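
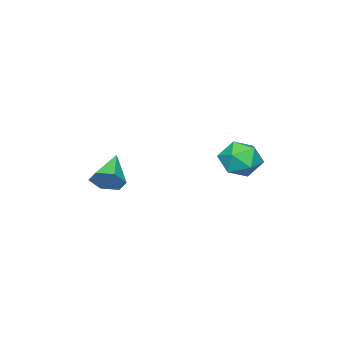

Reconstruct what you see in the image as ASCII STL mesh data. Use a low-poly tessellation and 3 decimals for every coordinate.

solid 
facet normal 0.787 0.319 -0.528
outer loop
vertex 0.104 -3.669 -1.184
vertex -0.44 -3.413 -1.84
vertex -0.232 -2.845 -1.187
endloop
endfacet
facet normal 0.162 0.069 0.984
outer loop
vertex 0.104 -3.669 -1.184
vertex -0.232 -2.845 -1.187
vertex -1.96 -4.027 -0.82
endloop
endfacet
facet normal 0.787 0.319 -0.528
outer loop
vertex -0.232 -2.845 -1.187
vertex -0.44 -3.413 -1.84
vertex -0.776 -2.589 -1.843
endloop
endfacet
facet normal -0.368 0.721 0.587
outer loop
vertex -0.232 -2.845 -1.187
vertex -0.776 -2.589 -1.843
vertex -1.96 -4.027 -0.82
endloop
endfacet
facet normal 0.787 0.319 -0.528
outer loop
vertex -0.776 -2.589 -1.843
vertex -0.44 -3.413 -1.84
vertex -0.984 -3.157 -2.496
endloop
endfacet
facet normal -0.822 0.533 -0.202
outer loop
vertex -0.776 -2.589 -1.843
vertex -0.984 -3.157 -2.496
vertex -1.96 -4.027 -0.82
endloop
endfacet
facet normal 0.787 0.317 -0.529
outer loop
vertex -0.984 -3.157 -2.496
vertex -0.44 -3.413 -1.84
vertex -0.649 -3.981 -2.492
endloop
endfacet
facet normal -0.745 -0.306 -0.593
outer loop
vertex -0.984 -3.157 -2.496
vertex -0.649 -3.981 -2.492
vertex -1.96 -4.027 -0.82
endloop
endfacet
facet normal 0.787 0.317 -0.529
outer loop
vertex -0.649 -3.981 -2.492
vertex -0.44 -3.413 -1.84
vertex -0.105 -4.237 -1.836
endloop
endfacet
facet normal -0.215 -0.957 -0.195
outer loop
vertex -0.649 -3.981 -2.492
vertex -0.105 -4.237 -1.836
vertex -1.96 -4.027 -0.82
endloop
endfacet
facet normal 0.787 0.317 -0.529
outer loop
vertex -0.105 -4.237 -1.836
vertex -0.44 -3.413 -1.84
vertex 0.104 -3.669 -1.184
endloop
endfacet
facet normal 0.238 -0.769 0.593
outer loop
vertex -0.105 -4.237 -1.836
vertex 0.104 -3.669 -1.184
vertex -1.96 -4.027 -0.82
endloop
endfacet
facet normal -0.375 0.156 0.914
outer loop
vertex -2.563 3.067 0.995
vertex -3.443 2.453 0.739
vertex -2.551 1.98 1.185
endloop
endfacet
facet normal 0.339 0.166 0.926
outer loop
vertex -2.563 3.067 0.995
vertex -2.551 1.98 1.185
vertex -1.657 2.477 0.769
endloop
endfacet
facet normal 0.560 0.676 0.479
outer loop
vertex -2.563 3.067 0.995
vertex -1.657 2.477 0.769
vertex -1.997 3.257 0.065
endloop
endfacet
facet normal -0.016 0.982 0.191
outer loop
vertex -2.563 3.067 0.995
vertex -1.997 3.257 0.065
vertex -3.101 3.242 0.047
endloop
endfacet
facet normal -0.594 0.660 0.459
outer loop
vertex -2.563 3.067 0.995
vertex -3.101 3.242 0.047
vertex -3.443 2.453 0.739
endloop
endfacet
facet normal 0.572 -0.462 0.677
outer loop
vertex -1.657 2.477 0.769
vertex -2.551 1.98 1.185
vertex -1.979 1.498 0.373
endloop
endfacet
facet normal -0.582 -0.477 0.659
outer loop
vertex -2.551 1.98 1.185
vertex -3.443 2.453 0.739
vertex -3.083 1.483 0.355
endloop
endfacet
facet normal -0.938 0.339 -0.076
outer loop
vertex -3.443 2.453 0.739
vertex -3.101 3.242 0.047
vertex -3.423 2.263 -0.349
endloop
endfacet
facet normal -0.003 0.859 -0.512
outer loop
vertex -3.101 3.242 0.047
vertex -1.997 3.257 0.065
vertex -2.529 2.76 -0.765
endloop
endfacet
facet normal 0.930 0.364 -0.046
outer loop
vertex -1.997 3.257 0.065
vertex -1.657 2.477 0.769
vertex -1.637 2.287 -0.319
endloop
endfacet
facet normal 0.016 -0.982 -0.191
outer loop
vertex -2.517 1.673 -0.575
vertex -1.979 1.498 0.373
vertex -3.083 1.483 0.355
endloop
endfacet
facet normal -0.560 -0.676 -0.479
outer loop
vertex -2.517 1.673 -0.575
vertex -3.083 1.483 0.355
vertex -3.423 2.263 -0.349
endloop
endfacet
facet normal -0.339 -0.166 -0.926
outer loop
vertex -2.517 1.673 -0.575
vertex -3.423 2.263 -0.349
vertex -2.529 2.76 -0.765
endloop
endfacet
facet normal 0.375 -0.156 -0.914
outer loop
vertex -2.517 1.673 -0.575
vertex -2.529 2.76 -0.765
vertex -1.637 2.287 -0.319
endloop
endfacet
facet normal 0.594 -0.660 -0.459
outer loop
vertex -2.517 1.673 -0.575
vertex -1.637 2.287 -0.319
vertex -1.979 1.498 0.373
endloop
endfacet
facet normal 0.003 -0.859 0.512
outer loop
vertex -3.083 1.483 0.355
vertex -1.979 1.498 0.373
vertex -2.551 1.98 1.185
endloop
endfacet
facet normal -0.930 -0.364 0.046
outer loop
vertex -3.423 2.263 -0.349
vertex -3.083 1.483 0.355
vertex -3.443 2.453 0.739
endloop
endfacet
facet normal -0.572 0.462 -0.677
outer loop
vertex -2.529 2.76 -0.765
vertex -3.423 2.263 -0.349
vertex -3.101 3.242 0.047
endloop
endfacet
facet normal 0.582 0.477 -0.659
outer loop
vertex -1.637 2.287 -0.319
vertex -2.529 2.76 -0.765
vertex -1.997 3.257 0.065
endloop
endfacet
facet normal 0.938 -0.339 0.076
outer loop
vertex -1.979 1.498 0.373
vertex -1.637 2.287 -0.319
vertex -1.657 2.477 0.769
endloop
endfacet

endsolid


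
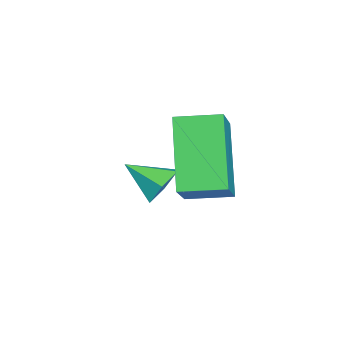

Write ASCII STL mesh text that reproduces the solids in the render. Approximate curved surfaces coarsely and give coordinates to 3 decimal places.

solid 
facet normal 0.060 0.838 -0.543
outer loop
vertex 1.013 -1.315 -2.16
vertex 0.501 -1.459 -2.439
vertex 0.487 -1.132 -1.936
endloop
endfacet
facet normal 0.399 0.026 0.916
outer loop
vertex 1.013 -1.315 -2.16
vertex 0.487 -1.132 -1.936
vertex 0.439 -2.321 -1.881
endloop
endfacet
facet normal 0.063 0.838 -0.543
outer loop
vertex 0.487 -1.132 -1.936
vertex 0.501 -1.459 -2.439
vertex -0.024 -1.275 -2.216
endloop
endfacet
facet normal -0.493 0.060 0.868
outer loop
vertex 0.487 -1.132 -1.936
vertex -0.024 -1.275 -2.216
vertex 0.439 -2.321 -1.881
endloop
endfacet
facet normal 0.063 0.838 -0.543
outer loop
vertex -0.024 -1.275 -2.216
vertex 0.501 -1.459 -2.439
vertex -0.01 -1.602 -2.719
endloop
endfacet
facet normal -0.918 -0.343 0.198
outer loop
vertex -0.024 -1.275 -2.216
vertex -0.01 -1.602 -2.719
vertex 0.439 -2.321 -1.881
endloop
endfacet
facet normal 0.062 0.838 -0.542
outer loop
vertex -0.01 -1.602 -2.719
vertex 0.501 -1.459 -2.439
vertex 0.516 -1.785 -2.942
endloop
endfacet
facet normal -0.453 -0.782 -0.428
outer loop
vertex -0.01 -1.602 -2.719
vertex 0.516 -1.785 -2.942
vertex 0.439 -2.321 -1.881
endloop
endfacet
facet normal 0.061 0.838 -0.542
outer loop
vertex 0.516 -1.785 -2.942
vertex 0.501 -1.459 -2.439
vertex 1.027 -1.642 -2.663
endloop
endfacet
facet normal 0.436 -0.816 -0.380
outer loop
vertex 0.516 -1.785 -2.942
vertex 1.027 -1.642 -2.663
vertex 0.439 -2.321 -1.881
endloop
endfacet
facet normal 0.060 0.838 -0.543
outer loop
vertex 1.027 -1.642 -2.663
vertex 0.501 -1.459 -2.439
vertex 1.013 -1.315 -2.16
endloop
endfacet
facet normal 0.863 -0.412 0.292
outer loop
vertex 1.027 -1.642 -2.663
vertex 1.013 -1.315 -2.16
vertex 0.439 -2.321 -1.881
endloop
endfacet
facet normal -0.652 -0.170 0.739
outer loop
vertex 1.615 -1.022 0.486
vertex 1.482 0.032 0.611
vertex 0.605 -1.043 -0.41
endloop
endfacet
facet normal 0.124 -0.985 -0.117
outer loop
vertex 1.878 -0.712 -1.851
vertex 1.615 -1.022 0.486
vertex 0.605 -1.043 -0.41
endloop
endfacet
facet normal -0.653 -0.168 0.738
outer loop
vertex 0.605 -1.043 -0.41
vertex 1.482 0.032 0.611
vertex 0.473 0.012 -0.286
endloop
endfacet
facet normal -0.748 -0.015 -0.664
outer loop
vertex 0.473 0.012 -0.286
vertex 1.878 -0.712 -1.851
vertex 0.605 -1.043 -0.41
endloop
endfacet
facet normal 0.748 0.016 0.664
outer loop
vertex 1.615 -1.022 0.486
vertex 2.755 0.363 -0.83
vertex 1.482 0.032 0.611
endloop
endfacet
facet normal 0.123 -0.985 -0.117
outer loop
vertex 2.887 -0.692 -0.954
vertex 1.615 -1.022 0.486
vertex 1.878 -0.712 -1.851
endloop
endfacet
facet normal 0.748 0.016 0.664
outer loop
vertex 2.887 -0.692 -0.954
vertex 2.755 0.363 -0.83
vertex 1.615 -1.022 0.486
endloop
endfacet
facet normal -0.124 0.985 0.117
outer loop
vertex 1.482 0.032 0.611
vertex 2.755 0.363 -0.83
vertex 0.473 0.012 -0.286
endloop
endfacet
facet normal -0.748 -0.016 -0.664
outer loop
vertex 1.745 0.342 -1.726
vertex 1.878 -0.712 -1.851
vertex 0.473 0.012 -0.286
endloop
endfacet
facet normal -0.124 0.985 0.116
outer loop
vertex 0.473 0.012 -0.286
vertex 2.755 0.363 -0.83
vertex 1.745 0.342 -1.726
endloop
endfacet
facet normal 0.653 0.170 -0.738
outer loop
vertex 1.745 0.342 -1.726
vertex 2.887 -0.692 -0.954
vertex 1.878 -0.712 -1.851
endloop
endfacet
facet normal 0.652 0.168 -0.739
outer loop
vertex 2.755 0.363 -0.83
vertex 2.887 -0.692 -0.954
vertex 1.745 0.342 -1.726
endloop
endfacet

endsolid


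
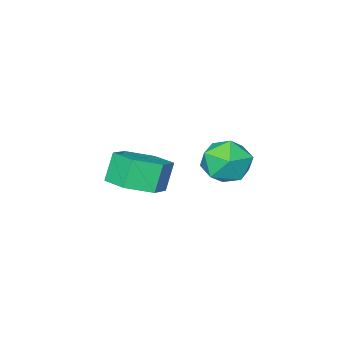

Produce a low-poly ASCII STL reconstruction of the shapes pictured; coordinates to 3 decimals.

solid 
facet normal -0.945 0.324 0.037
outer loop
vertex -3.989 1.537 2.141
vertex -4.124 1.052 2.942
vertex -3.816 1.947 2.976
endloop
endfacet
facet normal -0.524 0.802 -0.285
outer loop
vertex -3.989 1.537 2.141
vertex -3.816 1.947 2.976
vertex -3.221 2.078 2.252
endloop
endfacet
facet normal -0.219 0.485 -0.846
outer loop
vertex -3.989 1.537 2.141
vertex -3.221 2.078 2.252
vertex -3.161 1.266 1.771
endloop
endfacet
facet normal -0.452 -0.190 -0.872
outer loop
vertex -3.989 1.537 2.141
vertex -3.161 1.266 1.771
vertex -3.719 0.632 2.198
endloop
endfacet
facet normal -0.900 -0.289 -0.327
outer loop
vertex -3.989 1.537 2.141
vertex -3.719 0.632 2.198
vertex -4.124 1.052 2.942
endloop
endfacet
facet normal -0.007 0.985 0.173
outer loop
vertex -3.221 2.078 2.252
vertex -3.816 1.947 2.976
vertex -2.881 1.928 3.122
endloop
endfacet
facet normal -0.689 0.211 0.693
outer loop
vertex -3.816 1.947 2.976
vertex -4.124 1.052 2.942
vertex -3.439 1.294 3.549
endloop
endfacet
facet normal -0.615 -0.781 0.106
outer loop
vertex -4.124 1.052 2.942
vertex -3.719 0.632 2.198
vertex -3.379 0.482 3.068
endloop
endfacet
facet normal 0.109 -0.619 -0.777
outer loop
vertex -3.719 0.632 2.198
vertex -3.161 1.266 1.771
vertex -2.784 0.613 2.344
endloop
endfacet
facet normal 0.485 0.472 -0.736
outer loop
vertex -3.161 1.266 1.771
vertex -3.221 2.078 2.252
vertex -2.476 1.508 2.378
endloop
endfacet
facet normal 0.452 0.190 0.872
outer loop
vertex -2.611 1.023 3.179
vertex -2.881 1.928 3.122
vertex -3.439 1.294 3.549
endloop
endfacet
facet normal 0.219 -0.485 0.846
outer loop
vertex -2.611 1.023 3.179
vertex -3.439 1.294 3.549
vertex -3.379 0.482 3.068
endloop
endfacet
facet normal 0.524 -0.802 0.285
outer loop
vertex -2.611 1.023 3.179
vertex -3.379 0.482 3.068
vertex -2.784 0.613 2.344
endloop
endfacet
facet normal 0.945 -0.324 -0.037
outer loop
vertex -2.611 1.023 3.179
vertex -2.784 0.613 2.344
vertex -2.476 1.508 2.378
endloop
endfacet
facet normal 0.900 0.289 0.327
outer loop
vertex -2.611 1.023 3.179
vertex -2.476 1.508 2.378
vertex -2.881 1.928 3.122
endloop
endfacet
facet normal -0.109 0.619 0.777
outer loop
vertex -3.439 1.294 3.549
vertex -2.881 1.928 3.122
vertex -3.816 1.947 2.976
endloop
endfacet
facet normal -0.485 -0.472 0.736
outer loop
vertex -3.379 0.482 3.068
vertex -3.439 1.294 3.549
vertex -4.124 1.052 2.942
endloop
endfacet
facet normal 0.007 -0.985 -0.173
outer loop
vertex -2.784 0.613 2.344
vertex -3.379 0.482 3.068
vertex -3.719 0.632 2.198
endloop
endfacet
facet normal 0.689 -0.211 -0.693
outer loop
vertex -2.476 1.508 2.378
vertex -2.784 0.613 2.344
vertex -3.161 1.266 1.771
endloop
endfacet
facet normal 0.615 0.781 -0.106
outer loop
vertex -2.881 1.928 3.122
vertex -2.476 1.508 2.378
vertex -3.221 2.078 2.252
endloop
endfacet
facet normal 0.412 0.149 -0.899
outer loop
vertex -1.434 -1.59 0.74
vertex -2.239 -2.053 0.294
vertex -2.254 -1.036 0.456
endloop
endfacet
facet normal 0.443 0.830 0.340
outer loop
vertex -1.434 -1.59 0.74
vertex -2.254 -1.036 0.456
vertex -1.917 -1.764 1.792
endloop
endfacet
facet normal 0.442 0.830 0.341
outer loop
vertex -1.917 -1.764 1.792
vertex -2.254 -1.036 0.456
vertex -2.737 -1.21 1.507
endloop
endfacet
facet normal -0.413 -0.149 0.899
outer loop
vertex -1.917 -1.764 1.792
vertex -2.737 -1.21 1.507
vertex -2.721 -2.227 1.346
endloop
endfacet
facet normal 0.413 0.149 -0.898
outer loop
vertex -2.254 -1.036 0.456
vertex -2.239 -2.053 0.294
vertex -3.059 -1.499 0.009
endloop
endfacet
facet normal -0.468 0.881 -0.069
outer loop
vertex -2.254 -1.036 0.456
vertex -3.059 -1.499 0.009
vertex -2.737 -1.21 1.507
endloop
endfacet
facet normal -0.469 0.881 -0.069
outer loop
vertex -2.737 -1.21 1.507
vertex -3.059 -1.499 0.009
vertex -3.541 -1.673 1.061
endloop
endfacet
facet normal -0.413 -0.149 0.899
outer loop
vertex -2.737 -1.21 1.507
vertex -3.541 -1.673 1.061
vertex -2.721 -2.227 1.346
endloop
endfacet
facet normal 0.413 0.149 -0.899
outer loop
vertex -3.059 -1.499 0.009
vertex -2.239 -2.053 0.294
vertex -3.043 -2.516 -0.152
endloop
endfacet
facet normal -0.911 0.050 -0.409
outer loop
vertex -3.059 -1.499 0.009
vertex -3.043 -2.516 -0.152
vertex -3.541 -1.673 1.061
endloop
endfacet
facet normal -0.911 0.051 -0.410
outer loop
vertex -3.541 -1.673 1.061
vertex -3.043 -2.516 -0.152
vertex -3.526 -2.69 0.9
endloop
endfacet
facet normal -0.413 -0.148 0.899
outer loop
vertex -3.541 -1.673 1.061
vertex -3.526 -2.69 0.9
vertex -2.721 -2.227 1.346
endloop
endfacet
facet normal 0.413 0.149 -0.899
outer loop
vertex -3.043 -2.516 -0.152
vertex -2.239 -2.053 0.294
vertex -2.223 -3.07 0.133
endloop
endfacet
facet normal -0.442 -0.830 -0.340
outer loop
vertex -3.043 -2.516 -0.152
vertex -2.223 -3.07 0.133
vertex -3.526 -2.69 0.9
endloop
endfacet
facet normal -0.442 -0.830 -0.341
outer loop
vertex -3.526 -2.69 0.9
vertex -2.223 -3.07 0.133
vertex -2.706 -3.244 1.184
endloop
endfacet
facet normal -0.412 -0.149 0.899
outer loop
vertex -3.526 -2.69 0.9
vertex -2.706 -3.244 1.184
vertex -2.721 -2.227 1.346
endloop
endfacet
facet normal 0.413 0.149 -0.899
outer loop
vertex -2.223 -3.07 0.133
vertex -2.239 -2.053 0.294
vertex -1.419 -2.607 0.579
endloop
endfacet
facet normal 0.469 -0.881 0.070
outer loop
vertex -2.223 -3.07 0.133
vertex -1.419 -2.607 0.579
vertex -2.706 -3.244 1.184
endloop
endfacet
facet normal 0.468 -0.881 0.069
outer loop
vertex -2.706 -3.244 1.184
vertex -1.419 -2.607 0.579
vertex -1.901 -2.781 1.631
endloop
endfacet
facet normal -0.413 -0.149 0.898
outer loop
vertex -2.706 -3.244 1.184
vertex -1.901 -2.781 1.631
vertex -2.721 -2.227 1.346
endloop
endfacet
facet normal 0.413 0.148 -0.899
outer loop
vertex -1.419 -2.607 0.579
vertex -2.239 -2.053 0.294
vertex -1.434 -1.59 0.74
endloop
endfacet
facet normal 0.911 -0.051 0.409
outer loop
vertex -1.419 -2.607 0.579
vertex -1.434 -1.59 0.74
vertex -1.901 -2.781 1.631
endloop
endfacet
facet normal 0.911 -0.051 0.410
outer loop
vertex -1.901 -2.781 1.631
vertex -1.434 -1.59 0.74
vertex -1.917 -1.764 1.792
endloop
endfacet
facet normal -0.413 -0.149 0.899
outer loop
vertex -1.901 -2.781 1.631
vertex -1.917 -1.764 1.792
vertex -2.721 -2.227 1.346
endloop
endfacet

endsolid


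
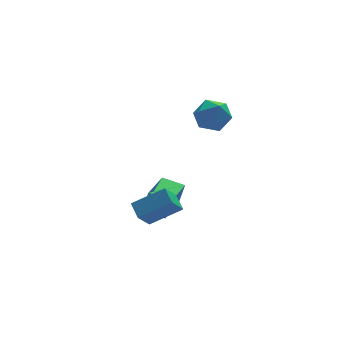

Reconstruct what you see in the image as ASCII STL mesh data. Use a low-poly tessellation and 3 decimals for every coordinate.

solid 
facet normal -0.837 0.191 -0.513
outer loop
vertex -2.276 -2.947 -1.982
vertex -2.326 -2.097 -1.583
vertex -1.584 -2.461 -2.93
endloop
endfacet
facet normal 0.053 -0.904 -0.425
outer loop
vertex -0.094 -2.803 -2.017
vertex -2.276 -2.947 -1.982
vertex -1.584 -2.461 -2.93
endloop
endfacet
facet normal -0.837 0.192 -0.513
outer loop
vertex -1.584 -2.461 -2.93
vertex -2.326 -2.097 -1.583
vertex -1.634 -1.612 -2.531
endloop
endfacet
facet normal 0.545 0.383 -0.746
outer loop
vertex -1.634 -1.612 -2.531
vertex -0.094 -2.803 -2.017
vertex -1.584 -2.461 -2.93
endloop
endfacet
facet normal -0.545 -0.382 0.746
outer loop
vertex -2.276 -2.947 -1.982
vertex -0.836 -2.439 -0.67
vertex -2.326 -2.097 -1.583
endloop
endfacet
facet normal 0.053 -0.904 -0.424
outer loop
vertex -0.786 -3.288 -1.069
vertex -2.276 -2.947 -1.982
vertex -0.094 -2.803 -2.017
endloop
endfacet
facet normal -0.545 -0.383 0.746
outer loop
vertex -0.786 -3.288 -1.069
vertex -0.836 -2.439 -0.67
vertex -2.276 -2.947 -1.982
endloop
endfacet
facet normal -0.052 0.904 0.424
outer loop
vertex -2.326 -2.097 -1.583
vertex -0.836 -2.439 -0.67
vertex -1.634 -1.612 -2.531
endloop
endfacet
facet normal 0.545 0.382 -0.746
outer loop
vertex -0.144 -1.953 -1.618
vertex -0.094 -2.803 -2.017
vertex -1.634 -1.612 -2.531
endloop
endfacet
facet normal -0.053 0.904 0.424
outer loop
vertex -1.634 -1.612 -2.531
vertex -0.836 -2.439 -0.67
vertex -0.144 -1.953 -1.618
endloop
endfacet
facet normal 0.837 -0.192 0.513
outer loop
vertex -0.144 -1.953 -1.618
vertex -0.786 -3.288 -1.069
vertex -0.094 -2.803 -2.017
endloop
endfacet
facet normal 0.837 -0.192 0.513
outer loop
vertex -0.836 -2.439 -0.67
vertex -0.786 -3.288 -1.069
vertex -0.144 -1.953 -1.618
endloop
endfacet
facet normal 0.358 0.209 0.910
outer loop
vertex 1.937 -0.075 3.212
vertex 2.26 -1.005 3.298
vertex 2.847 -0.312 2.908
endloop
endfacet
facet normal 0.370 0.788 0.492
outer loop
vertex 1.937 -0.075 3.212
vertex 2.847 -0.312 2.908
vertex 2.285 0.292 2.363
endloop
endfacet
facet normal -0.297 0.915 0.274
outer loop
vertex 1.937 -0.075 3.212
vertex 2.285 0.292 2.363
vertex 1.352 -0.027 2.417
endloop
endfacet
facet normal -0.721 0.415 0.555
outer loop
vertex 1.937 -0.075 3.212
vertex 1.352 -0.027 2.417
vertex 1.336 -0.829 2.995
endloop
endfacet
facet normal -0.315 -0.022 0.949
outer loop
vertex 1.937 -0.075 3.212
vertex 1.336 -0.829 2.995
vertex 2.26 -1.005 3.298
endloop
endfacet
facet normal 0.766 0.638 -0.082
outer loop
vertex 2.285 0.292 2.363
vertex 2.847 -0.312 2.908
vertex 2.824 -0.411 1.925
endloop
endfacet
facet normal 0.747 -0.299 0.593
outer loop
vertex 2.847 -0.312 2.908
vertex 2.26 -1.005 3.298
vertex 2.808 -1.213 2.503
endloop
endfacet
facet normal -0.343 -0.672 0.656
outer loop
vertex 2.26 -1.005 3.298
vertex 1.336 -0.829 2.995
vertex 1.875 -1.532 2.557
endloop
endfacet
facet normal -0.999 0.034 0.020
outer loop
vertex 1.336 -0.829 2.995
vertex 1.352 -0.027 2.417
vertex 1.313 -0.928 2.012
endloop
endfacet
facet normal -0.314 0.843 -0.437
outer loop
vertex 1.352 -0.027 2.417
vertex 2.285 0.292 2.363
vertex 1.9 -0.235 1.622
endloop
endfacet
facet normal 0.721 -0.415 -0.555
outer loop
vertex 2.223 -1.165 1.708
vertex 2.824 -0.411 1.925
vertex 2.808 -1.213 2.503
endloop
endfacet
facet normal 0.297 -0.915 -0.274
outer loop
vertex 2.223 -1.165 1.708
vertex 2.808 -1.213 2.503
vertex 1.875 -1.532 2.557
endloop
endfacet
facet normal -0.370 -0.788 -0.492
outer loop
vertex 2.223 -1.165 1.708
vertex 1.875 -1.532 2.557
vertex 1.313 -0.928 2.012
endloop
endfacet
facet normal -0.358 -0.209 -0.910
outer loop
vertex 2.223 -1.165 1.708
vertex 1.313 -0.928 2.012
vertex 1.9 -0.235 1.622
endloop
endfacet
facet normal 0.315 0.022 -0.949
outer loop
vertex 2.223 -1.165 1.708
vertex 1.9 -0.235 1.622
vertex 2.824 -0.411 1.925
endloop
endfacet
facet normal 0.999 -0.034 -0.020
outer loop
vertex 2.808 -1.213 2.503
vertex 2.824 -0.411 1.925
vertex 2.847 -0.312 2.908
endloop
endfacet
facet normal 0.314 -0.843 0.437
outer loop
vertex 1.875 -1.532 2.557
vertex 2.808 -1.213 2.503
vertex 2.26 -1.005 3.298
endloop
endfacet
facet normal -0.766 -0.638 0.082
outer loop
vertex 1.313 -0.928 2.012
vertex 1.875 -1.532 2.557
vertex 1.336 -0.829 2.995
endloop
endfacet
facet normal -0.747 0.299 -0.593
outer loop
vertex 1.9 -0.235 1.622
vertex 1.313 -0.928 2.012
vertex 1.352 -0.027 2.417
endloop
endfacet
facet normal 0.343 0.672 -0.656
outer loop
vertex 2.824 -0.411 1.925
vertex 1.9 -0.235 1.622
vertex 2.285 0.292 2.363
endloop
endfacet
facet normal -0.751 0.623 0.219
outer loop
vertex -0.771 0.143 -2.709
vertex 0.392 1.599 -2.868
vertex -1.057 0.236 -3.953
endloop
endfacet
facet normal -0.622 -0.779 0.085
outer loop
vertex -0.172 -0.499 -4.212
vertex -0.771 0.143 -2.709
vertex -1.057 0.236 -3.953
endloop
endfacet
facet normal -0.751 0.623 0.220
outer loop
vertex -1.057 0.236 -3.953
vertex 0.392 1.599 -2.868
vertex 0.105 1.692 -4.112
endloop
endfacet
facet normal -0.224 0.073 -0.972
outer loop
vertex 0.105 1.692 -4.112
vertex -0.172 -0.499 -4.212
vertex -1.057 0.236 -3.953
endloop
endfacet
facet normal 0.224 -0.073 0.972
outer loop
vertex -0.771 0.143 -2.709
vertex 1.277 0.864 -3.127
vertex 0.392 1.599 -2.868
endloop
endfacet
facet normal -0.621 -0.779 0.085
outer loop
vertex 0.115 -0.592 -2.968
vertex -0.771 0.143 -2.709
vertex -0.172 -0.499 -4.212
endloop
endfacet
facet normal 0.224 -0.073 0.972
outer loop
vertex 0.115 -0.592 -2.968
vertex 1.277 0.864 -3.127
vertex -0.771 0.143 -2.709
endloop
endfacet
facet normal 0.622 0.779 -0.085
outer loop
vertex 0.392 1.599 -2.868
vertex 1.277 0.864 -3.127
vertex 0.105 1.692 -4.112
endloop
endfacet
facet normal -0.224 0.073 -0.972
outer loop
vertex 0.991 0.957 -4.371
vertex -0.172 -0.499 -4.212
vertex 0.105 1.692 -4.112
endloop
endfacet
facet normal 0.621 0.779 -0.085
outer loop
vertex 0.105 1.692 -4.112
vertex 1.277 0.864 -3.127
vertex 0.991 0.957 -4.371
endloop
endfacet
facet normal 0.750 -0.623 -0.220
outer loop
vertex 0.991 0.957 -4.371
vertex 0.115 -0.592 -2.968
vertex -0.172 -0.499 -4.212
endloop
endfacet
facet normal 0.751 -0.623 -0.219
outer loop
vertex 1.277 0.864 -3.127
vertex 0.115 -0.592 -2.968
vertex 0.991 0.957 -4.371
endloop
endfacet

endsolid


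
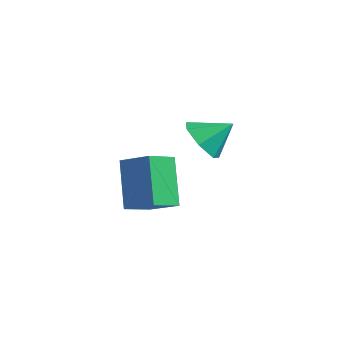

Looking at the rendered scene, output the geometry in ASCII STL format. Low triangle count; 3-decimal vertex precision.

solid 
facet normal -0.467 0.280 0.839
outer loop
vertex -0.19 0.762 -0.473
vertex -0.275 1.93 -0.91
vertex -1.406 0.457 -1.049
endloop
endfacet
facet normal 0.069 -0.934 0.350
outer loop
vertex -0.425 -0.13 -2.81
vertex -0.19 0.762 -0.473
vertex -1.406 0.457 -1.049
endloop
endfacet
facet normal -0.467 0.279 0.839
outer loop
vertex -1.406 0.457 -1.049
vertex -0.275 1.93 -0.91
vertex -1.492 1.625 -1.486
endloop
endfacet
facet normal -0.881 -0.221 -0.417
outer loop
vertex -1.492 1.625 -1.486
vertex -0.425 -0.13 -2.81
vertex -1.406 0.457 -1.049
endloop
endfacet
facet normal 0.882 0.220 0.418
outer loop
vertex -0.19 0.762 -0.473
vertex 0.706 1.343 -2.671
vertex -0.275 1.93 -0.91
endloop
endfacet
facet normal 0.069 -0.934 0.350
outer loop
vertex 0.792 0.175 -2.234
vertex -0.19 0.762 -0.473
vertex -0.425 -0.13 -2.81
endloop
endfacet
facet normal 0.881 0.221 0.418
outer loop
vertex 0.792 0.175 -2.234
vertex 0.706 1.343 -2.671
vertex -0.19 0.762 -0.473
endloop
endfacet
facet normal -0.069 0.934 -0.350
outer loop
vertex -0.275 1.93 -0.91
vertex 0.706 1.343 -2.671
vertex -1.492 1.625 -1.486
endloop
endfacet
facet normal -0.881 -0.221 -0.418
outer loop
vertex -0.51 1.038 -3.247
vertex -0.425 -0.13 -2.81
vertex -1.492 1.625 -1.486
endloop
endfacet
facet normal -0.069 0.934 -0.350
outer loop
vertex -1.492 1.625 -1.486
vertex 0.706 1.343 -2.671
vertex -0.51 1.038 -3.247
endloop
endfacet
facet normal 0.467 -0.280 -0.839
outer loop
vertex -0.51 1.038 -3.247
vertex 0.792 0.175 -2.234
vertex -0.425 -0.13 -2.81
endloop
endfacet
facet normal 0.467 -0.279 -0.839
outer loop
vertex 0.706 1.343 -2.671
vertex 0.792 0.175 -2.234
vertex -0.51 1.038 -3.247
endloop
endfacet
facet normal -0.468 -0.654 -0.594
outer loop
vertex 3.664 -0.289 1.743
vertex 3.052 0.348 1.524
vertex 3.841 0.156 1.114
endloop
endfacet
facet normal 0.971 -0.058 0.232
outer loop
vertex 3.664 -0.289 1.743
vertex 3.841 0.156 1.114
vertex 3.628 1.152 2.256
endloop
endfacet
facet normal -0.468 -0.654 -0.595
outer loop
vertex 3.841 0.156 1.114
vertex 3.052 0.348 1.524
vertex 3.424 0.745 0.795
endloop
endfacet
facet normal 0.849 0.466 -0.248
outer loop
vertex 3.841 0.156 1.114
vertex 3.424 0.745 0.795
vertex 3.628 1.152 2.256
endloop
endfacet
facet normal -0.468 -0.654 -0.595
outer loop
vertex 3.424 0.745 0.795
vertex 3.052 0.348 1.524
vertex 2.726 1.035 1.025
endloop
endfacet
facet normal 0.283 0.913 -0.294
outer loop
vertex 3.424 0.745 0.795
vertex 2.726 1.035 1.025
vertex 3.628 1.152 2.256
endloop
endfacet
facet normal -0.468 -0.654 -0.594
outer loop
vertex 2.726 1.035 1.025
vertex 3.052 0.348 1.524
vertex 2.274 0.808 1.631
endloop
endfacet
facet normal -0.300 0.945 0.130
outer loop
vertex 2.726 1.035 1.025
vertex 2.274 0.808 1.631
vertex 3.628 1.152 2.256
endloop
endfacet
facet normal -0.468 -0.654 -0.594
outer loop
vertex 2.274 0.808 1.631
vertex 3.052 0.348 1.524
vertex 2.408 0.234 2.157
endloop
endfacet
facet normal -0.462 0.538 0.705
outer loop
vertex 2.274 0.808 1.631
vertex 2.408 0.234 2.157
vertex 3.628 1.152 2.256
endloop
endfacet
facet normal -0.468 -0.654 -0.594
outer loop
vertex 2.408 0.234 2.157
vertex 3.052 0.348 1.524
vertex 3.026 -0.254 2.207
endloop
endfacet
facet normal -0.081 -0.000 0.997
outer loop
vertex 2.408 0.234 2.157
vertex 3.026 -0.254 2.207
vertex 3.628 1.152 2.256
endloop
endfacet
facet normal -0.468 -0.654 -0.594
outer loop
vertex 3.026 -0.254 2.207
vertex 3.052 0.348 1.524
vertex 3.664 -0.289 1.743
endloop
endfacet
facet normal 0.557 -0.266 0.786
outer loop
vertex 3.026 -0.254 2.207
vertex 3.664 -0.289 1.743
vertex 3.628 1.152 2.256
endloop
endfacet

endsolid


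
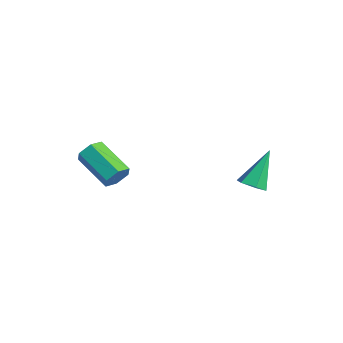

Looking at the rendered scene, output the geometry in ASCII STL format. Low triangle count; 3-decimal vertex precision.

solid 
facet normal 0.235 -0.529 -0.815
outer loop
vertex 3.787 2.948 -0.841
vertex 3.228 2.47 -0.692
vertex 3.102 3.073 -1.12
endloop
endfacet
facet normal 0.252 0.948 -0.194
outer loop
vertex 3.787 2.948 -0.841
vertex 3.102 3.073 -1.12
vertex 2.712 3.63 1.092
endloop
endfacet
facet normal 0.235 -0.529 -0.815
outer loop
vertex 3.102 3.073 -1.12
vertex 3.228 2.47 -0.692
vertex 2.543 2.595 -0.971
endloop
endfacet
facet normal -0.665 0.688 -0.290
outer loop
vertex 3.102 3.073 -1.12
vertex 2.543 2.595 -0.971
vertex 2.712 3.63 1.092
endloop
endfacet
facet normal 0.236 -0.529 -0.815
outer loop
vertex 2.543 2.595 -0.971
vertex 3.228 2.47 -0.692
vertex 2.67 1.992 -0.543
endloop
endfacet
facet normal -0.984 -0.111 0.136
outer loop
vertex 2.543 2.595 -0.971
vertex 2.67 1.992 -0.543
vertex 2.712 3.63 1.092
endloop
endfacet
facet normal 0.236 -0.530 -0.815
outer loop
vertex 2.67 1.992 -0.543
vertex 3.228 2.47 -0.692
vertex 3.355 1.868 -0.264
endloop
endfacet
facet normal -0.385 -0.647 0.658
outer loop
vertex 2.67 1.992 -0.543
vertex 3.355 1.868 -0.264
vertex 2.712 3.63 1.092
endloop
endfacet
facet normal 0.236 -0.530 -0.815
outer loop
vertex 3.355 1.868 -0.264
vertex 3.228 2.47 -0.692
vertex 3.913 2.346 -0.413
endloop
endfacet
facet normal 0.532 -0.386 0.754
outer loop
vertex 3.355 1.868 -0.264
vertex 3.913 2.346 -0.413
vertex 2.712 3.63 1.092
endloop
endfacet
facet normal 0.236 -0.530 -0.815
outer loop
vertex 3.913 2.346 -0.413
vertex 3.228 2.47 -0.692
vertex 3.787 2.948 -0.841
endloop
endfacet
facet normal 0.851 0.411 0.328
outer loop
vertex 3.913 2.346 -0.413
vertex 3.787 2.948 -0.841
vertex 2.712 3.63 1.092
endloop
endfacet
facet normal 0.849 0.295 -0.438
outer loop
vertex 0.348 -2.924 -0.037
vertex -0.023 -2.831 -0.693
vertex 0.03 -2.254 -0.202
endloop
endfacet
facet normal 0.323 0.368 0.872
outer loop
vertex 0.348 -2.924 -0.037
vertex 0.03 -2.254 -0.202
vertex -1.485 -3.562 0.91
endloop
endfacet
facet normal 0.322 0.368 0.872
outer loop
vertex -1.485 -3.562 0.91
vertex 0.03 -2.254 -0.202
vertex -1.804 -2.892 0.745
endloop
endfacet
facet normal -0.849 -0.296 0.439
outer loop
vertex -1.485 -3.562 0.91
vertex -1.804 -2.892 0.745
vertex -1.857 -3.469 0.253
endloop
endfacet
facet normal 0.848 0.296 -0.439
outer loop
vertex 0.03 -2.254 -0.202
vertex -0.023 -2.831 -0.693
vertex -0.342 -2.161 -0.858
endloop
endfacet
facet normal -0.201 0.947 0.248
outer loop
vertex 0.03 -2.254 -0.202
vertex -0.342 -2.161 -0.858
vertex -1.804 -2.892 0.745
endloop
endfacet
facet normal -0.202 0.948 0.248
outer loop
vertex -1.804 -2.892 0.745
vertex -0.342 -2.161 -0.858
vertex -2.175 -2.799 0.088
endloop
endfacet
facet normal -0.849 -0.295 0.438
outer loop
vertex -1.804 -2.892 0.745
vertex -2.175 -2.799 0.088
vertex -1.857 -3.469 0.253
endloop
endfacet
facet normal 0.849 0.296 -0.439
outer loop
vertex -0.342 -2.161 -0.858
vertex -0.023 -2.831 -0.693
vertex -0.395 -2.738 -1.35
endloop
endfacet
facet normal -0.524 0.580 -0.624
outer loop
vertex -0.342 -2.161 -0.858
vertex -0.395 -2.738 -1.35
vertex -2.175 -2.799 0.088
endloop
endfacet
facet normal -0.524 0.579 -0.624
outer loop
vertex -2.175 -2.799 0.088
vertex -0.395 -2.738 -1.35
vertex -2.228 -3.376 -0.403
endloop
endfacet
facet normal -0.849 -0.295 0.438
outer loop
vertex -2.175 -2.799 0.088
vertex -2.228 -3.376 -0.403
vertex -1.857 -3.469 0.253
endloop
endfacet
facet normal 0.849 0.296 -0.439
outer loop
vertex -0.395 -2.738 -1.35
vertex -0.023 -2.831 -0.693
vertex -0.076 -3.408 -1.185
endloop
endfacet
facet normal -0.322 -0.368 -0.872
outer loop
vertex -0.395 -2.738 -1.35
vertex -0.076 -3.408 -1.185
vertex -2.228 -3.376 -0.403
endloop
endfacet
facet normal -0.322 -0.368 -0.872
outer loop
vertex -2.228 -3.376 -0.403
vertex -0.076 -3.408 -1.185
vertex -1.91 -4.046 -0.238
endloop
endfacet
facet normal -0.849 -0.295 0.438
outer loop
vertex -2.228 -3.376 -0.403
vertex -1.91 -4.046 -0.238
vertex -1.857 -3.469 0.253
endloop
endfacet
facet normal 0.849 0.295 -0.438
outer loop
vertex -0.076 -3.408 -1.185
vertex -0.023 -2.831 -0.693
vertex 0.295 -3.501 -0.528
endloop
endfacet
facet normal 0.202 -0.948 -0.248
outer loop
vertex -0.076 -3.408 -1.185
vertex 0.295 -3.501 -0.528
vertex -1.91 -4.046 -0.238
endloop
endfacet
facet normal 0.201 -0.947 -0.249
outer loop
vertex -1.91 -4.046 -0.238
vertex 0.295 -3.501 -0.528
vertex -1.538 -4.139 0.418
endloop
endfacet
facet normal -0.848 -0.296 0.439
outer loop
vertex -1.91 -4.046 -0.238
vertex -1.538 -4.139 0.418
vertex -1.857 -3.469 0.253
endloop
endfacet
facet normal 0.849 0.295 -0.438
outer loop
vertex 0.295 -3.501 -0.528
vertex -0.023 -2.831 -0.693
vertex 0.348 -2.924 -0.037
endloop
endfacet
facet normal 0.524 -0.579 0.624
outer loop
vertex 0.295 -3.501 -0.528
vertex 0.348 -2.924 -0.037
vertex -1.538 -4.139 0.418
endloop
endfacet
facet normal 0.524 -0.580 0.624
outer loop
vertex -1.538 -4.139 0.418
vertex 0.348 -2.924 -0.037
vertex -1.485 -3.562 0.91
endloop
endfacet
facet normal -0.849 -0.296 0.439
outer loop
vertex -1.538 -4.139 0.418
vertex -1.485 -3.562 0.91
vertex -1.857 -3.469 0.253
endloop
endfacet

endsolid


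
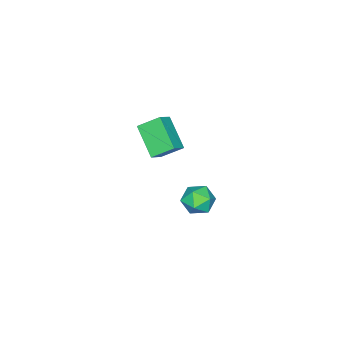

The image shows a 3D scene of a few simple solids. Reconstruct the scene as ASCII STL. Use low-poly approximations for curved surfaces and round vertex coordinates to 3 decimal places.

solid 
facet normal -0.219 -0.363 0.906
outer loop
vertex 2.806 3.637 4.082
vertex 3.087 3.006 3.897
vertex 3.5 3.507 4.198
endloop
endfacet
facet normal -0.093 0.337 0.937
outer loop
vertex 2.806 3.637 4.082
vertex 3.5 3.507 4.198
vertex 3.293 4.144 3.948
endloop
endfacet
facet normal -0.554 0.665 0.501
outer loop
vertex 2.806 3.637 4.082
vertex 3.293 4.144 3.948
vertex 2.753 4.037 3.492
endloop
endfacet
facet normal -0.966 0.167 0.200
outer loop
vertex 2.806 3.637 4.082
vertex 2.753 4.037 3.492
vertex 2.625 3.334 3.46
endloop
endfacet
facet normal -0.759 -0.470 0.450
outer loop
vertex 2.806 3.637 4.082
vertex 2.625 3.334 3.46
vertex 3.087 3.006 3.897
endloop
endfacet
facet normal 0.565 0.454 0.689
outer loop
vertex 3.293 4.144 3.948
vertex 3.5 3.507 4.198
vertex 3.875 3.826 3.68
endloop
endfacet
facet normal 0.361 -0.681 0.637
outer loop
vertex 3.5 3.507 4.198
vertex 3.087 3.006 3.897
vertex 3.747 3.123 3.648
endloop
endfacet
facet normal -0.512 -0.853 -0.099
outer loop
vertex 3.087 3.006 3.897
vertex 2.625 3.334 3.46
vertex 3.207 3.016 3.192
endloop
endfacet
facet normal -0.846 0.177 -0.503
outer loop
vertex 2.625 3.334 3.46
vertex 2.753 4.037 3.492
vertex 3.0 3.653 2.942
endloop
endfacet
facet normal -0.181 0.983 -0.017
outer loop
vertex 2.753 4.037 3.492
vertex 3.293 4.144 3.948
vertex 3.413 4.154 3.243
endloop
endfacet
facet normal 0.966 -0.167 -0.200
outer loop
vertex 3.694 3.523 3.058
vertex 3.875 3.826 3.68
vertex 3.747 3.123 3.648
endloop
endfacet
facet normal 0.554 -0.665 -0.501
outer loop
vertex 3.694 3.523 3.058
vertex 3.747 3.123 3.648
vertex 3.207 3.016 3.192
endloop
endfacet
facet normal 0.093 -0.337 -0.937
outer loop
vertex 3.694 3.523 3.058
vertex 3.207 3.016 3.192
vertex 3.0 3.653 2.942
endloop
endfacet
facet normal 0.219 0.363 -0.906
outer loop
vertex 3.694 3.523 3.058
vertex 3.0 3.653 2.942
vertex 3.413 4.154 3.243
endloop
endfacet
facet normal 0.759 0.470 -0.450
outer loop
vertex 3.694 3.523 3.058
vertex 3.413 4.154 3.243
vertex 3.875 3.826 3.68
endloop
endfacet
facet normal 0.846 -0.177 0.503
outer loop
vertex 3.747 3.123 3.648
vertex 3.875 3.826 3.68
vertex 3.5 3.507 4.198
endloop
endfacet
facet normal 0.181 -0.983 0.017
outer loop
vertex 3.207 3.016 3.192
vertex 3.747 3.123 3.648
vertex 3.087 3.006 3.897
endloop
endfacet
facet normal -0.565 -0.454 -0.689
outer loop
vertex 3.0 3.653 2.942
vertex 3.207 3.016 3.192
vertex 2.625 3.334 3.46
endloop
endfacet
facet normal -0.361 0.681 -0.637
outer loop
vertex 3.413 4.154 3.243
vertex 3.0 3.653 2.942
vertex 2.753 4.037 3.492
endloop
endfacet
facet normal 0.512 0.853 0.099
outer loop
vertex 3.875 3.826 3.68
vertex 3.413 4.154 3.243
vertex 3.293 4.144 3.948
endloop
endfacet
facet normal -0.823 -0.029 -0.567
outer loop
vertex -1.724 -2.354 1.483
vertex -2.198 -1.544 2.129
vertex -1.09 -1.202 0.503
endloop
endfacet
facet normal 0.417 -0.711 -0.566
outer loop
vertex -0.382 -1.176 0.991
vertex -1.724 -2.354 1.483
vertex -1.09 -1.202 0.503
endloop
endfacet
facet normal -0.823 -0.029 -0.567
outer loop
vertex -1.09 -1.202 0.503
vertex -2.198 -1.544 2.129
vertex -1.564 -0.391 1.149
endloop
endfacet
facet normal 0.386 0.702 -0.598
outer loop
vertex -1.564 -0.391 1.149
vertex -0.382 -1.176 0.991
vertex -1.09 -1.202 0.503
endloop
endfacet
facet normal -0.386 -0.703 0.598
outer loop
vertex -1.724 -2.354 1.483
vertex -1.49 -1.518 2.617
vertex -2.198 -1.544 2.129
endloop
endfacet
facet normal 0.416 -0.711 -0.567
outer loop
vertex -1.016 -2.329 1.971
vertex -1.724 -2.354 1.483
vertex -0.382 -1.176 0.991
endloop
endfacet
facet normal -0.387 -0.702 0.598
outer loop
vertex -1.016 -2.329 1.971
vertex -1.49 -1.518 2.617
vertex -1.724 -2.354 1.483
endloop
endfacet
facet normal -0.417 0.711 0.567
outer loop
vertex -2.198 -1.544 2.129
vertex -1.49 -1.518 2.617
vertex -1.564 -0.391 1.149
endloop
endfacet
facet normal 0.387 0.703 -0.597
outer loop
vertex -0.856 -0.366 1.637
vertex -0.382 -1.176 0.991
vertex -1.564 -0.391 1.149
endloop
endfacet
facet normal -0.416 0.711 0.567
outer loop
vertex -1.564 -0.391 1.149
vertex -1.49 -1.518 2.617
vertex -0.856 -0.366 1.637
endloop
endfacet
facet normal 0.823 0.029 0.567
outer loop
vertex -0.856 -0.366 1.637
vertex -1.016 -2.329 1.971
vertex -0.382 -1.176 0.991
endloop
endfacet
facet normal 0.823 0.029 0.567
outer loop
vertex -1.49 -1.518 2.617
vertex -1.016 -2.329 1.971
vertex -0.856 -0.366 1.637
endloop
endfacet

endsolid


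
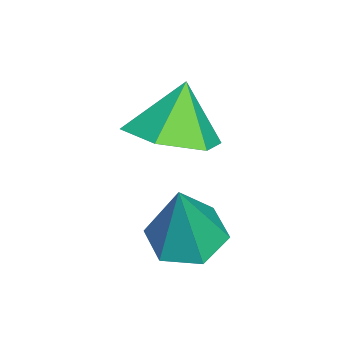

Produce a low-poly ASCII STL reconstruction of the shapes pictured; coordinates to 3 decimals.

solid 
facet normal 0.464 -0.167 -0.870
outer loop
vertex -0.105 2.043 -1.482
vertex -0.679 1.372 -1.659
vertex -0.872 2.211 -1.923
endloop
endfacet
facet normal -0.054 0.898 0.436
outer loop
vertex -0.105 2.043 -1.482
vertex -0.872 2.211 -1.923
vertex -1.221 1.568 -0.641
endloop
endfacet
facet normal 0.464 -0.167 -0.870
outer loop
vertex -0.872 2.211 -1.923
vertex -0.679 1.372 -1.659
vertex -1.445 1.54 -2.1
endloop
endfacet
facet normal -0.770 0.629 0.106
outer loop
vertex -0.872 2.211 -1.923
vertex -1.445 1.54 -2.1
vertex -1.221 1.568 -0.641
endloop
endfacet
facet normal 0.464 -0.167 -0.870
outer loop
vertex -1.445 1.54 -2.1
vertex -0.679 1.372 -1.659
vertex -1.252 0.702 -1.836
endloop
endfacet
facet normal -0.972 -0.176 0.153
outer loop
vertex -1.445 1.54 -2.1
vertex -1.252 0.702 -1.836
vertex -1.221 1.568 -0.641
endloop
endfacet
facet normal 0.464 -0.167 -0.870
outer loop
vertex -1.252 0.702 -1.836
vertex -0.679 1.372 -1.659
vertex -0.486 0.534 -1.395
endloop
endfacet
facet normal -0.461 -0.713 0.529
outer loop
vertex -1.252 0.702 -1.836
vertex -0.486 0.534 -1.395
vertex -1.221 1.568 -0.641
endloop
endfacet
facet normal 0.464 -0.167 -0.870
outer loop
vertex -0.486 0.534 -1.395
vertex -0.679 1.372 -1.659
vertex 0.088 1.204 -1.218
endloop
endfacet
facet normal 0.255 -0.445 0.859
outer loop
vertex -0.486 0.534 -1.395
vertex 0.088 1.204 -1.218
vertex -1.221 1.568 -0.641
endloop
endfacet
facet normal 0.464 -0.167 -0.870
outer loop
vertex 0.088 1.204 -1.218
vertex -0.679 1.372 -1.659
vertex -0.105 2.043 -1.482
endloop
endfacet
facet normal 0.458 0.361 0.812
outer loop
vertex 0.088 1.204 -1.218
vertex -0.105 2.043 -1.482
vertex -1.221 1.568 -0.641
endloop
endfacet
facet normal -0.294 0.048 -0.955
outer loop
vertex 1.038 1.396 -3.443
vertex 0.45 1.779 -3.243
vertex 1.069 2.125 -3.416
endloop
endfacet
facet normal 0.997 -0.045 0.069
outer loop
vertex 1.038 1.396 -3.443
vertex 1.069 2.125 -3.416
vertex 0.93 1.701 -1.677
endloop
endfacet
facet normal -0.294 0.048 -0.955
outer loop
vertex 1.069 2.125 -3.416
vertex 0.45 1.779 -3.243
vertex 0.481 2.508 -3.216
endloop
endfacet
facet normal 0.585 0.776 0.236
outer loop
vertex 1.069 2.125 -3.416
vertex 0.481 2.508 -3.216
vertex 0.93 1.701 -1.677
endloop
endfacet
facet normal -0.293 0.048 -0.955
outer loop
vertex 0.481 2.508 -3.216
vertex 0.45 1.779 -3.243
vertex -0.139 2.162 -3.043
endloop
endfacet
facet normal -0.306 0.804 0.511
outer loop
vertex 0.481 2.508 -3.216
vertex -0.139 2.162 -3.043
vertex 0.93 1.701 -1.677
endloop
endfacet
facet normal -0.293 0.047 -0.955
outer loop
vertex -0.139 2.162 -3.043
vertex 0.45 1.779 -3.243
vertex -0.169 1.433 -3.07
endloop
endfacet
facet normal -0.786 0.009 0.618
outer loop
vertex -0.139 2.162 -3.043
vertex -0.169 1.433 -3.07
vertex 0.93 1.701 -1.677
endloop
endfacet
facet normal -0.294 0.048 -0.955
outer loop
vertex -0.169 1.433 -3.07
vertex 0.45 1.779 -3.243
vertex 0.419 1.05 -3.27
endloop
endfacet
facet normal -0.374 -0.810 0.451
outer loop
vertex -0.169 1.433 -3.07
vertex 0.419 1.05 -3.27
vertex 0.93 1.701 -1.677
endloop
endfacet
facet normal -0.294 0.048 -0.955
outer loop
vertex 0.419 1.05 -3.27
vertex 0.45 1.779 -3.243
vertex 1.038 1.396 -3.443
endloop
endfacet
facet normal 0.517 -0.837 0.176
outer loop
vertex 0.419 1.05 -3.27
vertex 1.038 1.396 -3.443
vertex 0.93 1.701 -1.677
endloop
endfacet

endsolid


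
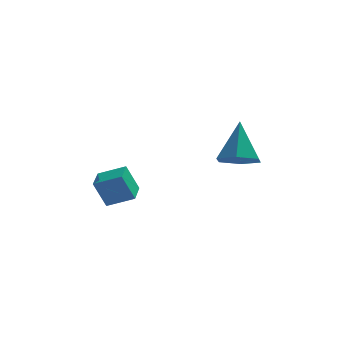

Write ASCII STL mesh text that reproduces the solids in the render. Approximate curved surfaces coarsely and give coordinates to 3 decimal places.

solid 
facet normal -0.912 0.138 -0.387
outer loop
vertex -2.231 -1.64 -1.579
vertex -2.081 -0.432 -1.503
vertex -1.683 -1.628 -2.867
endloop
endfacet
facet normal -0.122 -0.991 -0.061
outer loop
vertex -0.479 -1.808 -2.357
vertex -2.231 -1.64 -1.579
vertex -1.683 -1.628 -2.867
endloop
endfacet
facet normal -0.912 0.137 -0.386
outer loop
vertex -1.683 -1.628 -2.867
vertex -2.081 -0.432 -1.503
vertex -1.533 -0.419 -2.792
endloop
endfacet
facet normal 0.391 0.009 -0.920
outer loop
vertex -1.533 -0.419 -2.792
vertex -0.479 -1.808 -2.357
vertex -1.683 -1.628 -2.867
endloop
endfacet
facet normal -0.391 -0.009 0.920
outer loop
vertex -2.231 -1.64 -1.579
vertex -0.877 -0.612 -0.993
vertex -2.081 -0.432 -1.503
endloop
endfacet
facet normal -0.123 -0.991 -0.062
outer loop
vertex -1.027 -1.821 -1.068
vertex -2.231 -1.64 -1.579
vertex -0.479 -1.808 -2.357
endloop
endfacet
facet normal -0.392 -0.008 0.920
outer loop
vertex -1.027 -1.821 -1.068
vertex -0.877 -0.612 -0.993
vertex -2.231 -1.64 -1.579
endloop
endfacet
facet normal 0.122 0.991 0.062
outer loop
vertex -2.081 -0.432 -1.503
vertex -0.877 -0.612 -0.993
vertex -1.533 -0.419 -2.792
endloop
endfacet
facet normal 0.392 0.009 -0.920
outer loop
vertex -0.329 -0.6 -2.281
vertex -0.479 -1.808 -2.357
vertex -1.533 -0.419 -2.792
endloop
endfacet
facet normal 0.123 0.991 0.061
outer loop
vertex -1.533 -0.419 -2.792
vertex -0.877 -0.612 -0.993
vertex -0.329 -0.6 -2.281
endloop
endfacet
facet normal 0.912 -0.138 0.386
outer loop
vertex -0.329 -0.6 -2.281
vertex -1.027 -1.821 -1.068
vertex -0.479 -1.808 -2.357
endloop
endfacet
facet normal 0.912 -0.137 0.387
outer loop
vertex -0.877 -0.612 -0.993
vertex -1.027 -1.821 -1.068
vertex -0.329 -0.6 -2.281
endloop
endfacet
facet normal -0.036 -0.553 -0.832
outer loop
vertex 4.559 -3.386 0.624
vertex 3.772 -2.871 0.316
vertex 4.685 -2.571 0.077
endloop
endfacet
facet normal 0.931 0.092 0.352
outer loop
vertex 4.559 -3.386 0.624
vertex 4.685 -2.571 0.077
vertex 3.848 -1.709 2.064
endloop
endfacet
facet normal -0.036 -0.553 -0.833
outer loop
vertex 4.685 -2.571 0.077
vertex 3.772 -2.871 0.316
vertex 3.898 -2.055 -0.231
endloop
endfacet
facet normal 0.575 0.811 -0.110
outer loop
vertex 4.685 -2.571 0.077
vertex 3.898 -2.055 -0.231
vertex 3.848 -1.709 2.064
endloop
endfacet
facet normal -0.035 -0.553 -0.833
outer loop
vertex 3.898 -2.055 -0.231
vertex 3.772 -2.871 0.316
vertex 2.986 -2.355 0.007
endloop
endfacet
facet normal -0.344 0.928 -0.147
outer loop
vertex 3.898 -2.055 -0.231
vertex 2.986 -2.355 0.007
vertex 3.848 -1.709 2.064
endloop
endfacet
facet normal -0.035 -0.553 -0.833
outer loop
vertex 2.986 -2.355 0.007
vertex 3.772 -2.871 0.316
vertex 2.86 -3.171 0.554
endloop
endfacet
facet normal -0.904 0.325 0.277
outer loop
vertex 2.986 -2.355 0.007
vertex 2.86 -3.171 0.554
vertex 3.848 -1.709 2.064
endloop
endfacet
facet normal -0.035 -0.553 -0.832
outer loop
vertex 2.86 -3.171 0.554
vertex 3.772 -2.871 0.316
vertex 3.646 -3.686 0.863
endloop
endfacet
facet normal -0.548 -0.393 0.739
outer loop
vertex 2.86 -3.171 0.554
vertex 3.646 -3.686 0.863
vertex 3.848 -1.709 2.064
endloop
endfacet
facet normal -0.036 -0.553 -0.832
outer loop
vertex 3.646 -3.686 0.863
vertex 3.772 -2.871 0.316
vertex 4.559 -3.386 0.624
endloop
endfacet
facet normal 0.371 -0.510 0.776
outer loop
vertex 3.646 -3.686 0.863
vertex 4.559 -3.386 0.624
vertex 3.848 -1.709 2.064
endloop
endfacet

endsolid


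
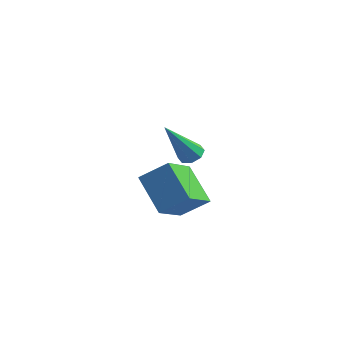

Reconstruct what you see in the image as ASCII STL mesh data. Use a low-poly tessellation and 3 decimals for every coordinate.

solid 
facet normal 0.127 0.561 -0.818
outer loop
vertex 1.253 -2.274 -0.359
vertex 0.84 -2.515 -0.588
vertex 0.901 -2.085 -0.284
endloop
endfacet
facet normal 0.441 0.536 0.720
outer loop
vertex 1.253 -2.274 -0.359
vertex 0.901 -2.085 -0.284
vertex 0.58 -3.665 1.088
endloop
endfacet
facet normal 0.127 0.561 -0.818
outer loop
vertex 0.901 -2.085 -0.284
vertex 0.84 -2.515 -0.588
vertex 0.514 -2.148 -0.387
endloop
endfacet
facet normal -0.292 0.660 0.692
outer loop
vertex 0.901 -2.085 -0.284
vertex 0.514 -2.148 -0.387
vertex 0.58 -3.665 1.088
endloop
endfacet
facet normal 0.127 0.561 -0.818
outer loop
vertex 0.514 -2.148 -0.387
vertex 0.84 -2.515 -0.588
vertex 0.318 -2.426 -0.608
endloop
endfacet
facet normal -0.872 0.321 0.369
outer loop
vertex 0.514 -2.148 -0.387
vertex 0.318 -2.426 -0.608
vertex 0.58 -3.665 1.088
endloop
endfacet
facet normal 0.127 0.562 -0.817
outer loop
vertex 0.318 -2.426 -0.608
vertex 0.84 -2.515 -0.588
vertex 0.428 -2.756 -0.818
endloop
endfacet
facet normal -0.958 -0.282 -0.058
outer loop
vertex 0.318 -2.426 -0.608
vertex 0.428 -2.756 -0.818
vertex 0.58 -3.665 1.088
endloop
endfacet
facet normal 0.127 0.563 -0.817
outer loop
vertex 0.428 -2.756 -0.818
vertex 0.84 -2.515 -0.588
vertex 0.779 -2.944 -0.893
endloop
endfacet
facet normal -0.499 -0.797 -0.340
outer loop
vertex 0.428 -2.756 -0.818
vertex 0.779 -2.944 -0.893
vertex 0.58 -3.665 1.088
endloop
endfacet
facet normal 0.128 0.563 -0.817
outer loop
vertex 0.779 -2.944 -0.893
vertex 0.84 -2.515 -0.588
vertex 1.166 -2.881 -0.789
endloop
endfacet
facet normal 0.234 -0.921 -0.312
outer loop
vertex 0.779 -2.944 -0.893
vertex 1.166 -2.881 -0.789
vertex 0.58 -3.665 1.088
endloop
endfacet
facet normal 0.126 0.561 -0.818
outer loop
vertex 1.166 -2.881 -0.789
vertex 0.84 -2.515 -0.588
vertex 1.362 -2.603 -0.568
endloop
endfacet
facet normal 0.813 -0.582 0.011
outer loop
vertex 1.166 -2.881 -0.789
vertex 1.362 -2.603 -0.568
vertex 0.58 -3.665 1.088
endloop
endfacet
facet normal 0.126 0.561 -0.818
outer loop
vertex 1.362 -2.603 -0.568
vertex 0.84 -2.515 -0.588
vertex 1.253 -2.274 -0.359
endloop
endfacet
facet normal 0.899 0.020 0.437
outer loop
vertex 1.362 -2.603 -0.568
vertex 1.253 -2.274 -0.359
vertex 0.58 -3.665 1.088
endloop
endfacet
facet normal -0.666 -0.458 -0.589
outer loop
vertex -0.647 -2.543 -4.114
vertex -2.026 -2.099 -2.901
vertex -0.932 -0.974 -5.012
endloop
endfacet
facet normal 0.730 -0.235 -0.642
outer loop
vertex -0.014 -0.341 -4.199
vertex -0.647 -2.543 -4.114
vertex -0.932 -0.974 -5.012
endloop
endfacet
facet normal -0.665 -0.458 -0.589
outer loop
vertex -0.932 -0.974 -5.012
vertex -2.026 -2.099 -2.901
vertex -2.312 -0.53 -3.799
endloop
endfacet
facet normal -0.156 0.857 -0.491
outer loop
vertex -2.312 -0.53 -3.799
vertex -0.014 -0.341 -4.199
vertex -0.932 -0.974 -5.012
endloop
endfacet
facet normal 0.156 -0.857 0.491
outer loop
vertex -0.647 -2.543 -4.114
vertex -1.108 -1.466 -2.088
vertex -2.026 -2.099 -2.901
endloop
endfacet
facet normal 0.730 -0.235 -0.642
outer loop
vertex 0.272 -1.91 -3.301
vertex -0.647 -2.543 -4.114
vertex -0.014 -0.341 -4.199
endloop
endfacet
facet normal 0.156 -0.857 0.491
outer loop
vertex 0.272 -1.91 -3.301
vertex -1.108 -1.466 -2.088
vertex -0.647 -2.543 -4.114
endloop
endfacet
facet normal -0.730 0.234 0.642
outer loop
vertex -2.026 -2.099 -2.901
vertex -1.108 -1.466 -2.088
vertex -2.312 -0.53 -3.799
endloop
endfacet
facet normal -0.156 0.857 -0.491
outer loop
vertex -1.393 0.103 -2.986
vertex -0.014 -0.341 -4.199
vertex -2.312 -0.53 -3.799
endloop
endfacet
facet normal -0.730 0.235 0.642
outer loop
vertex -2.312 -0.53 -3.799
vertex -1.108 -1.466 -2.088
vertex -1.393 0.103 -2.986
endloop
endfacet
facet normal 0.666 0.458 0.589
outer loop
vertex -1.393 0.103 -2.986
vertex 0.272 -1.91 -3.301
vertex -0.014 -0.341 -4.199
endloop
endfacet
facet normal 0.665 0.458 0.589
outer loop
vertex -1.108 -1.466 -2.088
vertex 0.272 -1.91 -3.301
vertex -1.393 0.103 -2.986
endloop
endfacet

endsolid


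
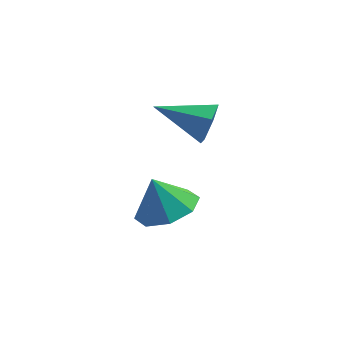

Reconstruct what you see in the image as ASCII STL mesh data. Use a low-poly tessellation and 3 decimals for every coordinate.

solid 
facet normal 0.926 -0.242 -0.290
outer loop
vertex 4.829 2.172 3.953
vertex 4.555 1.887 3.316
vertex 4.754 2.609 3.348
endloop
endfacet
facet normal 0.021 0.812 0.584
outer loop
vertex 4.829 2.172 3.953
vertex 4.754 2.609 3.348
vertex 2.925 2.313 3.824
endloop
endfacet
facet normal 0.926 -0.243 -0.288
outer loop
vertex 4.754 2.609 3.348
vertex 4.555 1.887 3.316
vertex 4.481 2.324 2.711
endloop
endfacet
facet normal -0.231 0.921 -0.313
outer loop
vertex 4.754 2.609 3.348
vertex 4.481 2.324 2.711
vertex 2.925 2.313 3.824
endloop
endfacet
facet normal 0.926 -0.243 -0.289
outer loop
vertex 4.481 2.324 2.711
vertex 4.555 1.887 3.316
vertex 4.281 1.602 2.678
endloop
endfacet
facet normal -0.572 0.195 -0.797
outer loop
vertex 4.481 2.324 2.711
vertex 4.281 1.602 2.678
vertex 2.925 2.313 3.824
endloop
endfacet
facet normal 0.926 -0.242 -0.290
outer loop
vertex 4.281 1.602 2.678
vertex 4.555 1.887 3.316
vertex 4.356 1.164 3.283
endloop
endfacet
facet normal -0.662 -0.644 -0.384
outer loop
vertex 4.281 1.602 2.678
vertex 4.356 1.164 3.283
vertex 2.925 2.313 3.824
endloop
endfacet
facet normal 0.926 -0.242 -0.289
outer loop
vertex 4.356 1.164 3.283
vertex 4.555 1.887 3.316
vertex 4.629 1.449 3.92
endloop
endfacet
facet normal -0.411 -0.753 0.513
outer loop
vertex 4.356 1.164 3.283
vertex 4.629 1.449 3.92
vertex 2.925 2.313 3.824
endloop
endfacet
facet normal 0.926 -0.243 -0.290
outer loop
vertex 4.629 1.449 3.92
vertex 4.555 1.887 3.316
vertex 4.829 2.172 3.953
endloop
endfacet
facet normal -0.070 -0.026 0.997
outer loop
vertex 4.629 1.449 3.92
vertex 4.829 2.172 3.953
vertex 2.925 2.313 3.824
endloop
endfacet
facet normal 0.340 -0.235 -0.911
outer loop
vertex 4.026 1.064 -0.141
vertex 3.289 1.689 -0.577
vertex 4.285 1.827 -0.241
endloop
endfacet
facet normal 0.499 -0.056 0.865
outer loop
vertex 4.026 1.064 -0.141
vertex 4.285 1.827 -0.241
vertex 2.851 1.991 0.597
endloop
endfacet
facet normal 0.340 -0.235 -0.911
outer loop
vertex 4.285 1.827 -0.241
vertex 3.289 1.689 -0.577
vertex 3.96 2.508 -0.538
endloop
endfacet
facet normal 0.472 0.532 0.703
outer loop
vertex 4.285 1.827 -0.241
vertex 3.96 2.508 -0.538
vertex 2.851 1.991 0.597
endloop
endfacet
facet normal 0.340 -0.235 -0.910
outer loop
vertex 3.96 2.508 -0.538
vertex 3.289 1.689 -0.577
vertex 3.243 2.71 -0.858
endloop
endfacet
facet normal 0.049 0.890 0.453
outer loop
vertex 3.96 2.508 -0.538
vertex 3.243 2.71 -0.858
vertex 2.851 1.991 0.597
endloop
endfacet
facet normal 0.339 -0.235 -0.911
outer loop
vertex 3.243 2.71 -0.858
vertex 3.289 1.689 -0.577
vertex 2.552 2.313 -1.013
endloop
endfacet
facet normal -0.524 0.811 0.260
outer loop
vertex 3.243 2.71 -0.858
vertex 2.552 2.313 -1.013
vertex 2.851 1.991 0.597
endloop
endfacet
facet normal 0.341 -0.234 -0.911
outer loop
vertex 2.552 2.313 -1.013
vertex 3.289 1.689 -0.577
vertex 2.294 1.551 -0.914
endloop
endfacet
facet normal -0.910 0.339 0.237
outer loop
vertex 2.552 2.313 -1.013
vertex 2.294 1.551 -0.914
vertex 2.851 1.991 0.597
endloop
endfacet
facet normal 0.341 -0.235 -0.910
outer loop
vertex 2.294 1.551 -0.914
vertex 3.289 1.689 -0.577
vertex 2.618 0.869 -0.617
endloop
endfacet
facet normal -0.884 -0.247 0.398
outer loop
vertex 2.294 1.551 -0.914
vertex 2.618 0.869 -0.617
vertex 2.851 1.991 0.597
endloop
endfacet
facet normal 0.340 -0.234 -0.911
outer loop
vertex 2.618 0.869 -0.617
vertex 3.289 1.689 -0.577
vertex 3.336 0.668 -0.297
endloop
endfacet
facet normal -0.459 -0.607 0.649
outer loop
vertex 2.618 0.869 -0.617
vertex 3.336 0.668 -0.297
vertex 2.851 1.991 0.597
endloop
endfacet
facet normal 0.340 -0.234 -0.911
outer loop
vertex 3.336 0.668 -0.297
vertex 3.289 1.689 -0.577
vertex 4.026 1.064 -0.141
endloop
endfacet
facet normal 0.112 -0.528 0.842
outer loop
vertex 3.336 0.668 -0.297
vertex 4.026 1.064 -0.141
vertex 2.851 1.991 0.597
endloop
endfacet

endsolid


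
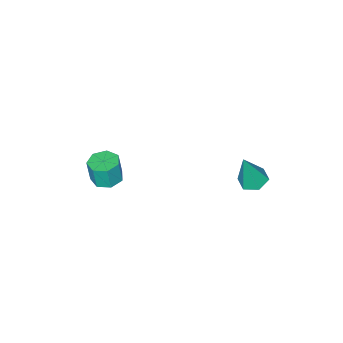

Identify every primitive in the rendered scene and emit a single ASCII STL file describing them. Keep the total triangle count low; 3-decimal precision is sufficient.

solid 
facet normal -0.088 0.080 -0.993
outer loop
vertex 1.344 -1.518 0.519
vertex 0.66 -1.654 0.569
vertex 0.984 -1.035 0.59
endloop
endfacet
facet normal 0.800 0.600 -0.022
outer loop
vertex 1.344 -1.518 0.519
vertex 0.984 -1.035 0.59
vertex 1.445 -1.61 1.661
endloop
endfacet
facet normal 0.801 0.599 -0.023
outer loop
vertex 1.445 -1.61 1.661
vertex 0.984 -1.035 0.59
vertex 1.085 -1.126 1.732
endloop
endfacet
facet normal 0.088 -0.080 0.993
outer loop
vertex 1.445 -1.61 1.661
vertex 1.085 -1.126 1.732
vertex 0.76 -1.746 1.711
endloop
endfacet
facet normal -0.088 0.080 -0.993
outer loop
vertex 0.984 -1.035 0.59
vertex 0.66 -1.654 0.569
vertex 0.379 -1.017 0.645
endloop
endfacet
facet normal 0.037 0.996 0.076
outer loop
vertex 0.984 -1.035 0.59
vertex 0.379 -1.017 0.645
vertex 1.085 -1.126 1.732
endloop
endfacet
facet normal 0.035 0.996 0.077
outer loop
vertex 1.085 -1.126 1.732
vertex 0.379 -1.017 0.645
vertex 0.48 -1.109 1.787
endloop
endfacet
facet normal 0.088 -0.080 0.993
outer loop
vertex 1.085 -1.126 1.732
vertex 0.48 -1.109 1.787
vertex 0.76 -1.746 1.711
endloop
endfacet
facet normal -0.089 0.079 -0.993
outer loop
vertex 0.379 -1.017 0.645
vertex 0.66 -1.654 0.569
vertex -0.014 -1.48 0.643
endloop
endfacet
facet normal -0.757 0.642 0.119
outer loop
vertex 0.379 -1.017 0.645
vertex -0.014 -1.48 0.643
vertex 0.48 -1.109 1.787
endloop
endfacet
facet normal -0.757 0.643 0.118
outer loop
vertex 0.48 -1.109 1.787
vertex -0.014 -1.48 0.643
vertex 0.087 -1.571 1.784
endloop
endfacet
facet normal 0.087 -0.080 0.993
outer loop
vertex 0.48 -1.109 1.787
vertex 0.087 -1.571 1.784
vertex 0.76 -1.746 1.711
endloop
endfacet
facet normal -0.088 0.080 -0.993
outer loop
vertex -0.014 -1.48 0.643
vertex 0.66 -1.654 0.569
vertex 0.099 -2.074 0.585
endloop
endfacet
facet normal -0.979 -0.193 0.071
outer loop
vertex -0.014 -1.48 0.643
vertex 0.099 -2.074 0.585
vertex 0.087 -1.571 1.784
endloop
endfacet
facet normal -0.979 -0.193 0.071
outer loop
vertex 0.087 -1.571 1.784
vertex 0.099 -2.074 0.585
vertex 0.2 -2.165 1.727
endloop
endfacet
facet normal 0.087 -0.079 0.993
outer loop
vertex 0.087 -1.571 1.784
vertex 0.2 -2.165 1.727
vertex 0.76 -1.746 1.711
endloop
endfacet
facet normal -0.087 0.079 -0.993
outer loop
vertex 0.099 -2.074 0.585
vertex 0.66 -1.654 0.569
vertex 0.635 -2.352 0.516
endloop
endfacet
facet normal -0.463 -0.886 -0.030
outer loop
vertex 0.099 -2.074 0.585
vertex 0.635 -2.352 0.516
vertex 0.2 -2.165 1.727
endloop
endfacet
facet normal -0.463 -0.886 -0.030
outer loop
vertex 0.2 -2.165 1.727
vertex 0.635 -2.352 0.516
vertex 0.736 -2.443 1.657
endloop
endfacet
facet normal 0.088 -0.080 0.993
outer loop
vertex 0.2 -2.165 1.727
vertex 0.736 -2.443 1.657
vertex 0.76 -1.746 1.711
endloop
endfacet
facet normal -0.089 0.079 -0.993
outer loop
vertex 0.635 -2.352 0.516
vertex 0.66 -1.654 0.569
vertex 1.189 -2.105 0.486
endloop
endfacet
facet normal 0.400 -0.910 -0.108
outer loop
vertex 0.635 -2.352 0.516
vertex 1.189 -2.105 0.486
vertex 0.736 -2.443 1.657
endloop
endfacet
facet normal 0.400 -0.910 -0.108
outer loop
vertex 0.736 -2.443 1.657
vertex 1.189 -2.105 0.486
vertex 1.29 -2.196 1.628
endloop
endfacet
facet normal 0.088 -0.080 0.993
outer loop
vertex 0.736 -2.443 1.657
vertex 1.29 -2.196 1.628
vertex 0.76 -1.746 1.711
endloop
endfacet
facet normal -0.088 0.079 -0.993
outer loop
vertex 1.189 -2.105 0.486
vertex 0.66 -1.654 0.569
vertex 1.344 -1.518 0.519
endloop
endfacet
facet normal 0.963 -0.248 -0.105
outer loop
vertex 1.189 -2.105 0.486
vertex 1.344 -1.518 0.519
vertex 1.29 -2.196 1.628
endloop
endfacet
facet normal 0.963 -0.249 -0.105
outer loop
vertex 1.29 -2.196 1.628
vertex 1.344 -1.518 0.519
vertex 1.445 -1.61 1.661
endloop
endfacet
facet normal 0.088 -0.079 0.993
outer loop
vertex 1.29 -2.196 1.628
vertex 1.445 -1.61 1.661
vertex 0.76 -1.746 1.711
endloop
endfacet
facet normal -0.294 0.064 -0.954
outer loop
vertex -2.077 3.226 2.334
vertex -2.43 3.765 2.479
vertex -1.801 3.824 2.289
endloop
endfacet
facet normal 0.908 -0.417 0.026
outer loop
vertex -2.077 3.226 2.334
vertex -1.801 3.824 2.289
vertex -1.93 3.655 4.101
endloop
endfacet
facet normal -0.294 0.066 -0.953
outer loop
vertex -1.801 3.824 2.289
vertex -2.43 3.765 2.479
vertex -2.153 4.363 2.435
endloop
endfacet
facet normal 0.846 0.523 0.109
outer loop
vertex -1.801 3.824 2.289
vertex -2.153 4.363 2.435
vertex -1.93 3.655 4.101
endloop
endfacet
facet normal -0.294 0.066 -0.954
outer loop
vertex -2.153 4.363 2.435
vertex -2.43 3.765 2.479
vertex -2.783 4.304 2.625
endloop
endfacet
facet normal 0.031 0.921 0.387
outer loop
vertex -2.153 4.363 2.435
vertex -2.783 4.304 2.625
vertex -1.93 3.655 4.101
endloop
endfacet
facet normal -0.294 0.066 -0.953
outer loop
vertex -2.783 4.304 2.625
vertex -2.43 3.765 2.479
vertex -3.059 3.706 2.669
endloop
endfacet
facet normal -0.721 0.376 0.582
outer loop
vertex -2.783 4.304 2.625
vertex -3.059 3.706 2.669
vertex -1.93 3.655 4.101
endloop
endfacet
facet normal -0.294 0.064 -0.954
outer loop
vertex -3.059 3.706 2.669
vertex -2.43 3.765 2.479
vertex -2.706 3.167 2.524
endloop
endfacet
facet normal -0.658 -0.565 0.498
outer loop
vertex -3.059 3.706 2.669
vertex -2.706 3.167 2.524
vertex -1.93 3.655 4.101
endloop
endfacet
facet normal -0.294 0.064 -0.954
outer loop
vertex -2.706 3.167 2.524
vertex -2.43 3.765 2.479
vertex -2.077 3.226 2.334
endloop
endfacet
facet normal 0.157 -0.963 0.221
outer loop
vertex -2.706 3.167 2.524
vertex -2.077 3.226 2.334
vertex -1.93 3.655 4.101
endloop
endfacet

endsolid


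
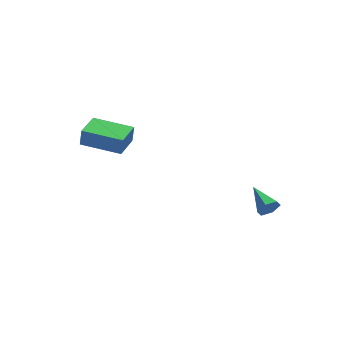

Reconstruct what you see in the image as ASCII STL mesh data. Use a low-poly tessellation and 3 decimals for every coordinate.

solid 
facet normal 0.099 -0.952 -0.289
outer loop
vertex 2.857 -2.574 -2.18
vertex 2.525 -2.454 -2.69
vertex 3.141 -2.387 -2.699
endloop
endfacet
facet normal 0.800 0.270 0.535
outer loop
vertex 2.857 -2.574 -2.18
vertex 3.141 -2.387 -2.699
vertex 2.375 -1.006 -2.25
endloop
endfacet
facet normal 0.099 -0.952 -0.289
outer loop
vertex 3.141 -2.387 -2.699
vertex 2.525 -2.454 -2.69
vertex 2.809 -2.267 -3.208
endloop
endfacet
facet normal 0.758 0.540 -0.367
outer loop
vertex 3.141 -2.387 -2.699
vertex 2.809 -2.267 -3.208
vertex 2.375 -1.006 -2.25
endloop
endfacet
facet normal 0.098 -0.952 -0.290
outer loop
vertex 2.809 -2.267 -3.208
vertex 2.525 -2.454 -2.69
vertex 2.192 -2.333 -3.199
endloop
endfacet
facet normal -0.075 0.587 -0.806
outer loop
vertex 2.809 -2.267 -3.208
vertex 2.192 -2.333 -3.199
vertex 2.375 -1.006 -2.25
endloop
endfacet
facet normal 0.098 -0.952 -0.290
outer loop
vertex 2.192 -2.333 -3.199
vertex 2.525 -2.454 -2.69
vertex 1.909 -2.52 -2.681
endloop
endfacet
facet normal -0.866 0.364 -0.342
outer loop
vertex 2.192 -2.333 -3.199
vertex 1.909 -2.52 -2.681
vertex 2.375 -1.006 -2.25
endloop
endfacet
facet normal 0.098 -0.952 -0.290
outer loop
vertex 1.909 -2.52 -2.681
vertex 2.525 -2.454 -2.69
vertex 2.241 -2.641 -2.171
endloop
endfacet
facet normal -0.824 0.095 0.559
outer loop
vertex 1.909 -2.52 -2.681
vertex 2.241 -2.641 -2.171
vertex 2.375 -1.006 -2.25
endloop
endfacet
facet normal 0.099 -0.952 -0.289
outer loop
vertex 2.241 -2.641 -2.171
vertex 2.525 -2.454 -2.69
vertex 2.857 -2.574 -2.18
endloop
endfacet
facet normal 0.009 0.047 0.999
outer loop
vertex 2.241 -2.641 -2.171
vertex 2.857 -2.574 -2.18
vertex 2.375 -1.006 -2.25
endloop
endfacet
facet normal -0.652 -0.747 0.131
outer loop
vertex -2.997 1.808 0.655
vertex -4.535 3.172 0.78
vertex -3.117 1.755 -0.245
endloop
endfacet
facet normal 0.747 -0.663 -0.061
outer loop
vertex -2.145 2.868 -0.44
vertex -2.997 1.808 0.655
vertex -3.117 1.755 -0.245
endloop
endfacet
facet normal -0.652 -0.747 0.130
outer loop
vertex -3.117 1.755 -0.245
vertex -4.535 3.172 0.78
vertex -4.655 3.12 -0.121
endloop
endfacet
facet normal -0.132 -0.058 -0.990
outer loop
vertex -4.655 3.12 -0.121
vertex -2.145 2.868 -0.44
vertex -3.117 1.755 -0.245
endloop
endfacet
facet normal 0.132 0.058 0.990
outer loop
vertex -2.997 1.808 0.655
vertex -3.563 4.285 0.585
vertex -4.535 3.172 0.78
endloop
endfacet
facet normal 0.746 -0.663 -0.061
outer loop
vertex -2.025 2.92 0.461
vertex -2.997 1.808 0.655
vertex -2.145 2.868 -0.44
endloop
endfacet
facet normal 0.131 0.058 0.990
outer loop
vertex -2.025 2.92 0.461
vertex -3.563 4.285 0.585
vertex -2.997 1.808 0.655
endloop
endfacet
facet normal -0.746 0.663 0.061
outer loop
vertex -4.535 3.172 0.78
vertex -3.563 4.285 0.585
vertex -4.655 3.12 -0.121
endloop
endfacet
facet normal -0.132 -0.058 -0.990
outer loop
vertex -3.683 4.232 -0.315
vertex -2.145 2.868 -0.44
vertex -4.655 3.12 -0.121
endloop
endfacet
facet normal -0.746 0.663 0.060
outer loop
vertex -4.655 3.12 -0.121
vertex -3.563 4.285 0.585
vertex -3.683 4.232 -0.315
endloop
endfacet
facet normal 0.652 0.747 -0.130
outer loop
vertex -3.683 4.232 -0.315
vertex -2.025 2.92 0.461
vertex -2.145 2.868 -0.44
endloop
endfacet
facet normal 0.652 0.747 -0.131
outer loop
vertex -3.563 4.285 0.585
vertex -2.025 2.92 0.461
vertex -3.683 4.232 -0.315
endloop
endfacet

endsolid


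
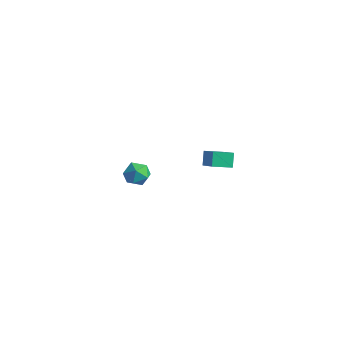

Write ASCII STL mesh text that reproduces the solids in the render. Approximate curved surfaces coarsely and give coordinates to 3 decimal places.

solid 
facet normal 0.095 0.962 0.255
outer loop
vertex -3.209 -2.303 -4.167
vertex -3.971 -2.322 -3.811
vertex -3.289 -2.51 -3.356
endloop
endfacet
facet normal 0.731 0.641 0.236
outer loop
vertex -3.209 -2.303 -4.167
vertex -3.289 -2.51 -3.356
vertex -2.757 -2.936 -3.848
endloop
endfacet
facet normal 0.825 0.377 -0.421
outer loop
vertex -3.209 -2.303 -4.167
vertex -2.757 -2.936 -3.848
vertex -3.11 -3.013 -4.608
endloop
endfacet
facet normal 0.246 0.536 -0.807
outer loop
vertex -3.209 -2.303 -4.167
vertex -3.11 -3.013 -4.608
vertex -3.861 -2.633 -4.585
endloop
endfacet
facet normal -0.205 0.898 -0.390
outer loop
vertex -3.209 -2.303 -4.167
vertex -3.861 -2.633 -4.585
vertex -3.971 -2.322 -3.811
endloop
endfacet
facet normal 0.715 0.093 0.693
outer loop
vertex -2.757 -2.936 -3.848
vertex -3.289 -2.51 -3.356
vertex -3.239 -3.347 -3.295
endloop
endfacet
facet normal -0.314 0.614 0.724
outer loop
vertex -3.289 -2.51 -3.356
vertex -3.971 -2.322 -3.811
vertex -3.99 -2.967 -3.272
endloop
endfacet
facet normal -0.800 0.509 -0.318
outer loop
vertex -3.971 -2.322 -3.811
vertex -3.861 -2.633 -4.585
vertex -4.343 -3.044 -4.032
endloop
endfacet
facet normal -0.069 -0.077 -0.995
outer loop
vertex -3.861 -2.633 -4.585
vertex -3.11 -3.013 -4.608
vertex -3.811 -3.47 -4.524
endloop
endfacet
facet normal 0.867 -0.334 -0.369
outer loop
vertex -3.11 -3.013 -4.608
vertex -2.757 -2.936 -3.848
vertex -3.129 -3.658 -4.069
endloop
endfacet
facet normal -0.246 -0.536 0.807
outer loop
vertex -3.891 -3.677 -3.713
vertex -3.239 -3.347 -3.295
vertex -3.99 -2.967 -3.272
endloop
endfacet
facet normal -0.825 -0.377 0.421
outer loop
vertex -3.891 -3.677 -3.713
vertex -3.99 -2.967 -3.272
vertex -4.343 -3.044 -4.032
endloop
endfacet
facet normal -0.731 -0.641 -0.236
outer loop
vertex -3.891 -3.677 -3.713
vertex -4.343 -3.044 -4.032
vertex -3.811 -3.47 -4.524
endloop
endfacet
facet normal -0.095 -0.962 -0.255
outer loop
vertex -3.891 -3.677 -3.713
vertex -3.811 -3.47 -4.524
vertex -3.129 -3.658 -4.069
endloop
endfacet
facet normal 0.205 -0.898 0.390
outer loop
vertex -3.891 -3.677 -3.713
vertex -3.129 -3.658 -4.069
vertex -3.239 -3.347 -3.295
endloop
endfacet
facet normal 0.069 0.077 0.995
outer loop
vertex -3.99 -2.967 -3.272
vertex -3.239 -3.347 -3.295
vertex -3.289 -2.51 -3.356
endloop
endfacet
facet normal -0.867 0.334 0.369
outer loop
vertex -4.343 -3.044 -4.032
vertex -3.99 -2.967 -3.272
vertex -3.971 -2.322 -3.811
endloop
endfacet
facet normal -0.715 -0.093 -0.693
outer loop
vertex -3.811 -3.47 -4.524
vertex -4.343 -3.044 -4.032
vertex -3.861 -2.633 -4.585
endloop
endfacet
facet normal 0.314 -0.614 -0.724
outer loop
vertex -3.129 -3.658 -4.069
vertex -3.811 -3.47 -4.524
vertex -3.11 -3.013 -4.608
endloop
endfacet
facet normal 0.800 -0.509 0.318
outer loop
vertex -3.239 -3.347 -3.295
vertex -3.129 -3.658 -4.069
vertex -2.757 -2.936 -3.848
endloop
endfacet
facet normal -0.387 0.488 0.782
outer loop
vertex 3.315 -4.338 2.636
vertex 3.902 -3.478 2.39
vertex 2.181 -3.818 1.751
endloop
endfacet
facet normal -0.548 -0.804 0.230
outer loop
vertex 2.518 -4.242 1.07
vertex 3.315 -4.338 2.636
vertex 2.181 -3.818 1.751
endloop
endfacet
facet normal -0.387 0.487 0.783
outer loop
vertex 2.181 -3.818 1.751
vertex 3.902 -3.478 2.39
vertex 2.768 -2.957 1.505
endloop
endfacet
facet normal -0.741 0.340 -0.579
outer loop
vertex 2.768 -2.957 1.505
vertex 2.518 -4.242 1.07
vertex 2.181 -3.818 1.751
endloop
endfacet
facet normal 0.741 -0.340 0.579
outer loop
vertex 3.315 -4.338 2.636
vertex 4.239 -3.902 1.709
vertex 3.902 -3.478 2.39
endloop
endfacet
facet normal -0.549 -0.804 0.230
outer loop
vertex 3.652 -4.763 1.955
vertex 3.315 -4.338 2.636
vertex 2.518 -4.242 1.07
endloop
endfacet
facet normal 0.741 -0.340 0.579
outer loop
vertex 3.652 -4.763 1.955
vertex 4.239 -3.902 1.709
vertex 3.315 -4.338 2.636
endloop
endfacet
facet normal 0.548 0.804 -0.229
outer loop
vertex 3.902 -3.478 2.39
vertex 4.239 -3.902 1.709
vertex 2.768 -2.957 1.505
endloop
endfacet
facet normal -0.741 0.340 -0.579
outer loop
vertex 3.105 -3.382 0.824
vertex 2.518 -4.242 1.07
vertex 2.768 -2.957 1.505
endloop
endfacet
facet normal 0.548 0.804 -0.230
outer loop
vertex 2.768 -2.957 1.505
vertex 4.239 -3.902 1.709
vertex 3.105 -3.382 0.824
endloop
endfacet
facet normal 0.387 -0.488 -0.783
outer loop
vertex 3.105 -3.382 0.824
vertex 3.652 -4.763 1.955
vertex 2.518 -4.242 1.07
endloop
endfacet
facet normal 0.387 -0.488 -0.783
outer loop
vertex 4.239 -3.902 1.709
vertex 3.652 -4.763 1.955
vertex 3.105 -3.382 0.824
endloop
endfacet

endsolid


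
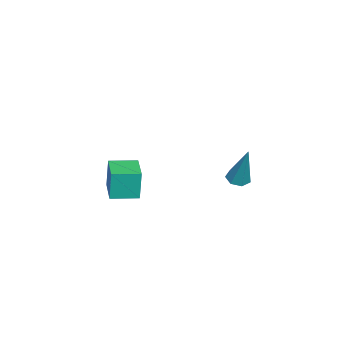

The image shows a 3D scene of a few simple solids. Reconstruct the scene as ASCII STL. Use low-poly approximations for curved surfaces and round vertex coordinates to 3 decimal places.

solid 
facet normal -0.925 -0.381 -0.001
outer loop
vertex -3.091 -2.846 0.562
vertex -3.581 -1.655 0.484
vertex -3.054 -2.93 -0.945
endloop
endfacet
facet normal 0.380 -0.923 0.061
outer loop
vertex -1.779 -2.405 -0.944
vertex -3.091 -2.846 0.562
vertex -3.054 -2.93 -0.945
endloop
endfacet
facet normal -0.924 -0.381 -0.001
outer loop
vertex -3.054 -2.93 -0.945
vertex -3.581 -1.655 0.484
vertex -3.545 -1.74 -1.024
endloop
endfacet
facet normal 0.024 -0.056 -0.998
outer loop
vertex -3.545 -1.74 -1.024
vertex -1.779 -2.405 -0.944
vertex -3.054 -2.93 -0.945
endloop
endfacet
facet normal -0.024 0.056 0.998
outer loop
vertex -3.091 -2.846 0.562
vertex -2.306 -1.13 0.485
vertex -3.581 -1.655 0.484
endloop
endfacet
facet normal 0.380 -0.923 0.061
outer loop
vertex -1.815 -2.32 0.564
vertex -3.091 -2.846 0.562
vertex -1.779 -2.405 -0.944
endloop
endfacet
facet normal -0.025 0.056 0.998
outer loop
vertex -1.815 -2.32 0.564
vertex -2.306 -1.13 0.485
vertex -3.091 -2.846 0.562
endloop
endfacet
facet normal -0.380 0.923 -0.061
outer loop
vertex -3.581 -1.655 0.484
vertex -2.306 -1.13 0.485
vertex -3.545 -1.74 -1.024
endloop
endfacet
facet normal 0.024 -0.055 -0.998
outer loop
vertex -2.269 -1.214 -1.022
vertex -1.779 -2.405 -0.944
vertex -3.545 -1.74 -1.024
endloop
endfacet
facet normal -0.380 0.923 -0.061
outer loop
vertex -3.545 -1.74 -1.024
vertex -2.306 -1.13 0.485
vertex -2.269 -1.214 -1.022
endloop
endfacet
facet normal 0.925 0.381 0.001
outer loop
vertex -2.269 -1.214 -1.022
vertex -1.815 -2.32 0.564
vertex -1.779 -2.405 -0.944
endloop
endfacet
facet normal 0.924 0.381 0.001
outer loop
vertex -2.306 -1.13 0.485
vertex -1.815 -2.32 0.564
vertex -2.269 -1.214 -1.022
endloop
endfacet
facet normal -0.273 -0.246 -0.930
outer loop
vertex 0.138 3.76 2.044
vertex -0.299 3.509 2.239
vertex -0.247 4.025 2.087
endloop
endfacet
facet normal 0.551 0.823 -0.139
outer loop
vertex 0.138 3.76 2.044
vertex -0.247 4.025 2.087
vertex 0.279 4.031 4.201
endloop
endfacet
facet normal -0.275 -0.246 -0.929
outer loop
vertex -0.247 4.025 2.087
vertex -0.299 3.509 2.239
vertex -0.67 3.901 2.245
endloop
endfacet
facet normal -0.259 0.964 0.062
outer loop
vertex -0.247 4.025 2.087
vertex -0.67 3.901 2.245
vertex 0.279 4.031 4.201
endloop
endfacet
facet normal -0.275 -0.246 -0.930
outer loop
vertex -0.67 3.901 2.245
vertex -0.299 3.509 2.239
vertex -0.814 3.483 2.398
endloop
endfacet
facet normal -0.827 0.421 0.373
outer loop
vertex -0.67 3.901 2.245
vertex -0.814 3.483 2.398
vertex 0.279 4.031 4.201
endloop
endfacet
facet normal -0.274 -0.247 -0.929
outer loop
vertex -0.814 3.483 2.398
vertex -0.299 3.509 2.239
vertex -0.57 3.084 2.432
endloop
endfacet
facet normal -0.727 -0.397 0.561
outer loop
vertex -0.814 3.483 2.398
vertex -0.57 3.084 2.432
vertex 0.279 4.031 4.201
endloop
endfacet
facet normal -0.273 -0.248 -0.929
outer loop
vertex -0.57 3.084 2.432
vertex -0.299 3.509 2.239
vertex -0.122 3.006 2.321
endloop
endfacet
facet normal -0.032 -0.875 0.484
outer loop
vertex -0.57 3.084 2.432
vertex -0.122 3.006 2.321
vertex 0.279 4.031 4.201
endloop
endfacet
facet normal -0.274 -0.248 -0.929
outer loop
vertex -0.122 3.006 2.321
vertex -0.299 3.509 2.239
vertex 0.193 3.306 2.148
endloop
endfacet
facet normal 0.731 -0.652 0.200
outer loop
vertex -0.122 3.006 2.321
vertex 0.193 3.306 2.148
vertex 0.279 4.031 4.201
endloop
endfacet
facet normal -0.274 -0.246 -0.930
outer loop
vertex 0.193 3.306 2.148
vertex -0.299 3.509 2.239
vertex 0.138 3.76 2.044
endloop
endfacet
facet normal 0.992 0.102 -0.078
outer loop
vertex 0.193 3.306 2.148
vertex 0.138 3.76 2.044
vertex 0.279 4.031 4.201
endloop
endfacet

endsolid
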